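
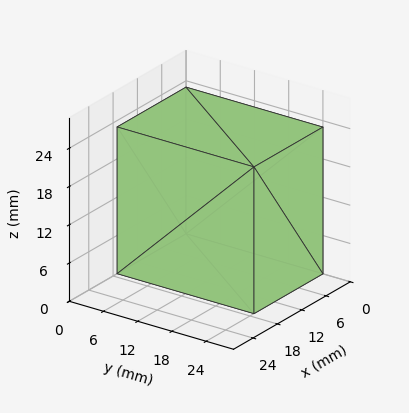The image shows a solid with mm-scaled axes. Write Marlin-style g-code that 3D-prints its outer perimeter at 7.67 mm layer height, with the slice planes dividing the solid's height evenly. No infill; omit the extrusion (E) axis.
Reading the render: the shape is a rectangular box, roughly 17 × 24 mm footprint and 23 mm tall (dimensions read to the nearest mm from the axis ticks). For the g-code, the solid's height is divided into equal slices at the stated Δz and each level perimeter traced with G1 moves after a G0 lift.

; perimeter-only toolpath
G21 ; units = mm
G90 ; absolute positioning
G28 ; home
; layer 1
G0 Z7.67
G0 X0.00 Y0.00
G1 X17.00 Y0.00
G1 X17.00 Y24.00
G1 X0.00 Y24.00
G1 X0.00 Y0.00
; layer 2
G0 Z15.33
G0 X0.00 Y0.00
G1 X17.00 Y0.00
G1 X17.00 Y24.00
G1 X0.00 Y24.00
G1 X0.00 Y0.00
; layer 3
G0 Z23.00
G0 X0.00 Y0.00
G1 X17.00 Y0.00
G1 X17.00 Y24.00
G1 X0.00 Y24.00
G1 X0.00 Y0.00
M2 ; end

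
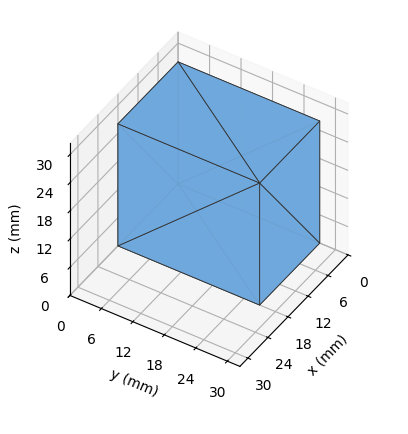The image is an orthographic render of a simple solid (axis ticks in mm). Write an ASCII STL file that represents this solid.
Reading the render: the shape is a rectangular box, roughly 18 × 27 mm footprint and 26 mm tall (dimensions read to the nearest mm from the axis ticks). For the STL, each face is triangulated and given an outward normal.

solid part
  facet normal 0.0000 0.0000 -1.0000
    outer loop
      vertex 18.00 27.00 0.00
      vertex 18.00 0.00 0.00
      vertex 0.00 0.00 0.00
    endloop
  endfacet
  facet normal 0.0000 0.0000 -1.0000
    outer loop
      vertex 0.00 27.00 0.00
      vertex 18.00 27.00 0.00
      vertex 0.00 0.00 0.00
    endloop
  endfacet
  facet normal 0.0000 0.0000 1.0000
    outer loop
      vertex 0.00 0.00 26.00
      vertex 18.00 0.00 26.00
      vertex 18.00 27.00 26.00
    endloop
  endfacet
  facet normal 0.0000 0.0000 1.0000
    outer loop
      vertex 0.00 0.00 26.00
      vertex 18.00 27.00 26.00
      vertex 0.00 27.00 26.00
    endloop
  endfacet
  facet normal 0.0000 -1.0000 0.0000
    outer loop
      vertex 0.00 0.00 0.00
      vertex 18.00 0.00 0.00
      vertex 18.00 0.00 26.00
    endloop
  endfacet
  facet normal 0.0000 -1.0000 0.0000
    outer loop
      vertex 0.00 0.00 0.00
      vertex 18.00 0.00 26.00
      vertex 0.00 0.00 26.00
    endloop
  endfacet
  facet normal 0.0000 1.0000 0.0000
    outer loop
      vertex 18.00 27.00 26.00
      vertex 18.00 27.00 0.00
      vertex 0.00 27.00 0.00
    endloop
  endfacet
  facet normal 0.0000 1.0000 0.0000
    outer loop
      vertex 0.00 27.00 26.00
      vertex 18.00 27.00 26.00
      vertex 0.00 27.00 0.00
    endloop
  endfacet
  facet normal -1.0000 0.0000 0.0000
    outer loop
      vertex 0.00 27.00 26.00
      vertex 0.00 27.00 0.00
      vertex 0.00 0.00 0.00
    endloop
  endfacet
  facet normal -1.0000 0.0000 0.0000
    outer loop
      vertex 0.00 0.00 26.00
      vertex 0.00 27.00 26.00
      vertex 0.00 0.00 0.00
    endloop
  endfacet
  facet normal 1.0000 0.0000 0.0000
    outer loop
      vertex 18.00 0.00 0.00
      vertex 18.00 27.00 0.00
      vertex 18.00 27.00 26.00
    endloop
  endfacet
  facet normal 1.0000 0.0000 0.0000
    outer loop
      vertex 18.00 0.00 0.00
      vertex 18.00 27.00 26.00
      vertex 18.00 0.00 26.00
    endloop
  endfacet
endsolid part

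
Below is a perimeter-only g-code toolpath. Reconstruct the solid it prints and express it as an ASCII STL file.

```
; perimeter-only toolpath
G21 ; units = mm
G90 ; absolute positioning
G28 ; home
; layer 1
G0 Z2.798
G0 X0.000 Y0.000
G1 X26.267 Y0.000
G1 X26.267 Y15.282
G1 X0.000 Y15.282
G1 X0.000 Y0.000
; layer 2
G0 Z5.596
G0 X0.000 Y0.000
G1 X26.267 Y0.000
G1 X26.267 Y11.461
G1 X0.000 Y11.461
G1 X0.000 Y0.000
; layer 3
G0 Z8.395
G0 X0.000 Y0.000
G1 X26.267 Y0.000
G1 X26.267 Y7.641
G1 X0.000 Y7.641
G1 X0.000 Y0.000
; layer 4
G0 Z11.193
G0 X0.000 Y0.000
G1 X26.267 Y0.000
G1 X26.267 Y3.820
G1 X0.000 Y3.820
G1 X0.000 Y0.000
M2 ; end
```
solid part
  facet normal 0.0000 0.0000 -1.0000
    outer loop
      vertex 26.267 19.102 0.000
      vertex 26.267 0.000 0.000
      vertex 0.000 0.000 0.000
    endloop
  endfacet
  facet normal 0.0000 0.0000 -1.0000
    outer loop
      vertex 0.000 19.102 0.000
      vertex 26.267 19.102 0.000
      vertex 0.000 0.000 0.000
    endloop
  endfacet
  facet normal 0.0000 -1.0000 0.0000
    outer loop
      vertex 0.000 0.000 0.000
      vertex 26.267 0.000 0.000
      vertex 26.267 0.000 13.991
    endloop
  endfacet
  facet normal 0.0000 -1.0000 0.0000
    outer loop
      vertex 0.000 0.000 0.000
      vertex 26.267 0.000 13.991
      vertex 0.000 0.000 13.991
    endloop
  endfacet
  facet normal 0.0000 0.5909 0.8067
    outer loop
      vertex 0.000 0.000 13.991
      vertex 26.267 0.000 13.991
      vertex 26.267 19.102 0.000
    endloop
  endfacet
  facet normal 0.0000 0.5909 0.8067
    outer loop
      vertex 0.000 0.000 13.991
      vertex 26.267 19.102 0.000
      vertex 0.000 19.102 0.000
    endloop
  endfacet
  facet normal -1.0000 0.0000 0.0000
    outer loop
      vertex 0.000 0.000 13.991
      vertex 0.000 19.102 0.000
      vertex 0.000 0.000 0.000
    endloop
  endfacet
  facet normal 1.0000 0.0000 0.0000
    outer loop
      vertex 26.267 0.000 0.000
      vertex 26.267 19.102 0.000
      vertex 26.267 0.000 13.991
    endloop
  endfacet
endsolid part

The G0 Z moves step by Δz≈2.798 mm. The G1 loops shrink linearly with z, so the solid tapers from its base footprint up to z≈14. Closing with a flat bottom cap and the tapered top and triangulating gives 8 facets — a wedge (ramp): 26.3 × 19.1 mm base, rising to 14 mm along the y=0 edge and sloping linearly to z=0 at y=19.1.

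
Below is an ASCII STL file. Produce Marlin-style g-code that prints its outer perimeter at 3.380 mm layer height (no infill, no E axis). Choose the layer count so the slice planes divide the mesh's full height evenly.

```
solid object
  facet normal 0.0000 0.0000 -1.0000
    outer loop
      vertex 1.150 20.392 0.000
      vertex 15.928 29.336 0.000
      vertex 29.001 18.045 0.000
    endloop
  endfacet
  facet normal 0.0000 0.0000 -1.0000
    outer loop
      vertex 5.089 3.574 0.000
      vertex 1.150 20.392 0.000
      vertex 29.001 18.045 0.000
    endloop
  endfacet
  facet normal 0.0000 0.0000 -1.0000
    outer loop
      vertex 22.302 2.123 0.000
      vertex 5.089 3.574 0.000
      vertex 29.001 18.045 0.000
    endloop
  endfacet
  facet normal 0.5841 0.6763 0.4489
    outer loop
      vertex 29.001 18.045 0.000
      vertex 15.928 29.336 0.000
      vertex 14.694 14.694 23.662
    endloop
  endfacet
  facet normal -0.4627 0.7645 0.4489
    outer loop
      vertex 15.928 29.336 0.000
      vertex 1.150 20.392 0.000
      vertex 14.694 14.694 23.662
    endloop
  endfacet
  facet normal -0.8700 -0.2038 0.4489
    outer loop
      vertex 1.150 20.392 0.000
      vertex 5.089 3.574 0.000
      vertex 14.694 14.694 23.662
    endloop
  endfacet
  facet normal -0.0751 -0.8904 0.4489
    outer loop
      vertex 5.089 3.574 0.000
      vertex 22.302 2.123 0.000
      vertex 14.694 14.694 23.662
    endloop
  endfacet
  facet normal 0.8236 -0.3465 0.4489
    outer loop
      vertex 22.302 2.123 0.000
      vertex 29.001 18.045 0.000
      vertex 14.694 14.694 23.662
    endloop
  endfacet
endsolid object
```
; perimeter-only toolpath
G21 ; units = mm
G90 ; absolute positioning
G28 ; home
; layer 1
G0 Z3.380
G0 X26.957 Y17.566
G1 X15.752 Y27.244
G1 X3.085 Y19.578
G1 X6.461 Y5.163
G1 X21.215 Y3.919
G1 X26.957 Y17.566
; layer 2
G0 Z6.761
G0 X24.913 Y17.088
G1 X15.575 Y25.153
G1 X5.020 Y18.764
G1 X7.833 Y6.751
G1 X20.128 Y5.715
G1 X24.913 Y17.088
; layer 3
G0 Z10.141
G0 X22.869 Y16.609
G1 X15.399 Y23.061
G1 X6.955 Y17.950
G1 X9.205 Y8.340
G1 X19.041 Y7.511
G1 X22.869 Y16.609
; layer 4
G0 Z13.521
G0 X20.826 Y16.130
G1 X15.223 Y20.969
G1 X8.889 Y17.136
G1 X10.578 Y9.928
G1 X17.955 Y9.306
G1 X20.826 Y16.130
; layer 5
G0 Z16.901
G0 X18.782 Y15.651
G1 X15.047 Y18.877
G1 X10.824 Y16.322
G1 X11.950 Y11.517
G1 X16.868 Y11.102
G1 X18.782 Y15.651
; layer 6
G0 Z20.282
G0 X16.738 Y15.173
G1 X14.870 Y16.786
G1 X12.759 Y15.508
G1 X13.322 Y13.105
G1 X15.781 Y12.898
G1 X16.738 Y15.173
M2 ; end

The solid is a regular 5-sided pyramid, base circumscribed radius ≈ 14.7 mm, apex at z ≈ 23.7 mm. Slicing at Δz = 3.380 mm — 7 equal slices spanning the solid's height, so layer i sits at z = i·h/7 — gives 6 non-empty perimeters. Each is a 5-segment closed polygon; G0 lifts to the layer z and rapids to the start vertex, then G1 traces the edges. The cross-section shrinks linearly with z (the slice at the apex is degenerate and omitted).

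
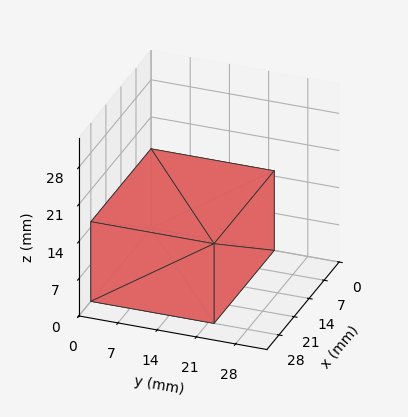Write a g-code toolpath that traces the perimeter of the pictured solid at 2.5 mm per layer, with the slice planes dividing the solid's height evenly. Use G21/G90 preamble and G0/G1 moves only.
Reading the render: the shape is a rectangular box, roughly 28 × 22 mm footprint and 15 mm tall (dimensions read to the nearest mm from the axis ticks). For the g-code, the solid's height is divided into equal slices at the stated Δz and each level perimeter traced with G1 moves after a G0 lift.

; perimeter-only toolpath
G21 ; units = mm
G90 ; absolute positioning
G28 ; home
; layer 1
G0 Z2.5
G0 X0.0 Y0.0
G1 X28.0 Y0.0
G1 X28.0 Y22.0
G1 X0.0 Y22.0
G1 X0.0 Y0.0
; layer 2
G0 Z5.0
G0 X0.0 Y0.0
G1 X28.0 Y0.0
G1 X28.0 Y22.0
G1 X0.0 Y22.0
G1 X0.0 Y0.0
; layer 3
G0 Z7.5
G0 X0.0 Y0.0
G1 X28.0 Y0.0
G1 X28.0 Y22.0
G1 X0.0 Y22.0
G1 X0.0 Y0.0
; layer 4
G0 Z10.0
G0 X0.0 Y0.0
G1 X28.0 Y0.0
G1 X28.0 Y22.0
G1 X0.0 Y22.0
G1 X0.0 Y0.0
; layer 5
G0 Z12.5
G0 X0.0 Y0.0
G1 X28.0 Y0.0
G1 X28.0 Y22.0
G1 X0.0 Y22.0
G1 X0.0 Y0.0
; layer 6
G0 Z15.0
G0 X0.0 Y0.0
G1 X28.0 Y0.0
G1 X28.0 Y22.0
G1 X0.0 Y22.0
G1 X0.0 Y0.0
M2 ; end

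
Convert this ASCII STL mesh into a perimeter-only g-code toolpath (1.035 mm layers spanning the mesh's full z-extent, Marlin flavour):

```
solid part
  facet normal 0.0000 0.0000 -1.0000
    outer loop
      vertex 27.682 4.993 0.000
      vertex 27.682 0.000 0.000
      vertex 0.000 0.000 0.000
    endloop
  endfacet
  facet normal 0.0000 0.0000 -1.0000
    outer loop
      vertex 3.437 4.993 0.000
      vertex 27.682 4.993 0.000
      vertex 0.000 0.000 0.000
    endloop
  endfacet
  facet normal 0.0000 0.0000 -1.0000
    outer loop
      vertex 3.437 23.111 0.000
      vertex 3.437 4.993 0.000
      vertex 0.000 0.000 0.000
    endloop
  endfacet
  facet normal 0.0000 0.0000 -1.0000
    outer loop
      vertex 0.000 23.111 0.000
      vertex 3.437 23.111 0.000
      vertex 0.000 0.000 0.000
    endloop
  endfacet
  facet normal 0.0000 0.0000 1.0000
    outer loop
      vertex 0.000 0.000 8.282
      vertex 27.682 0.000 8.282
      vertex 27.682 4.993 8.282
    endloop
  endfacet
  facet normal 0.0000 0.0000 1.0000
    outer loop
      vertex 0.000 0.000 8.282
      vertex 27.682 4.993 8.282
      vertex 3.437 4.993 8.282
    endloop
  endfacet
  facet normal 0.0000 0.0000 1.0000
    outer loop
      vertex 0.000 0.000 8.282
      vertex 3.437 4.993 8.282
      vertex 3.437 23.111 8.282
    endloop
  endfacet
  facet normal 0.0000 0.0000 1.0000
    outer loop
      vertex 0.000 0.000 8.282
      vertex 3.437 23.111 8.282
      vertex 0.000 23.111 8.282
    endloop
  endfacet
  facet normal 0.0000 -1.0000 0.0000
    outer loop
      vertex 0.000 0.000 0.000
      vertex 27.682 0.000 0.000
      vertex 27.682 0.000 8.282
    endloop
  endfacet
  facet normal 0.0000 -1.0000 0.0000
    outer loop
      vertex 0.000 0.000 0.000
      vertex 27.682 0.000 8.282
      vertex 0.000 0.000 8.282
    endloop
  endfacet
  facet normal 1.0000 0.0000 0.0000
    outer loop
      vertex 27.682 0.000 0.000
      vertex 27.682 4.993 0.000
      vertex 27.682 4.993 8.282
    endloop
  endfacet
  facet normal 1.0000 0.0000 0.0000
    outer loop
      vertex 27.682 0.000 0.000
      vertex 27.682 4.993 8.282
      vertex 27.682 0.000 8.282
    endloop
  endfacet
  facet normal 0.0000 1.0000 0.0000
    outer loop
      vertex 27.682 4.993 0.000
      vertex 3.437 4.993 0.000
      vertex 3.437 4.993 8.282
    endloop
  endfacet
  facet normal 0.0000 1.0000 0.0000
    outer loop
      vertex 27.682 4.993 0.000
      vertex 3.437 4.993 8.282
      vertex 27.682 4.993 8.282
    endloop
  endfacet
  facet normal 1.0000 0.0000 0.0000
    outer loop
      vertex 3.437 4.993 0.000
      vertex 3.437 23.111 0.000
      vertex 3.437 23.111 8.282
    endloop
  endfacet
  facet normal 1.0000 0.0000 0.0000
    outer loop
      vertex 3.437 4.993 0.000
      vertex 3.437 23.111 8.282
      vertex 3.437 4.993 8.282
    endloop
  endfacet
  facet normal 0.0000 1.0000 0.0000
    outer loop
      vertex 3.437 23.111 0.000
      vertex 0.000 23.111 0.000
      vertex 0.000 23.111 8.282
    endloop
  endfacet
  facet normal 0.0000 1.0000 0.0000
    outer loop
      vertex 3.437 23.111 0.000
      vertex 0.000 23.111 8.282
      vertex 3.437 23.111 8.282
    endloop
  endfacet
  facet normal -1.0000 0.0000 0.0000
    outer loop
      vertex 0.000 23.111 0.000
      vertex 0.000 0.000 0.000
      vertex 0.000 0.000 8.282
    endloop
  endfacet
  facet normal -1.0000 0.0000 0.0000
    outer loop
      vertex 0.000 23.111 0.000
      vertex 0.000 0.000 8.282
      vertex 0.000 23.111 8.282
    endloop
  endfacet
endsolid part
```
; perimeter-only toolpath
G21 ; units = mm
G90 ; absolute positioning
G28 ; home
; layer 1
G0 Z1.035
G0 X0.000 Y0.000
G1 X27.682 Y0.000
G1 X27.682 Y4.993
G1 X3.437 Y4.993
G1 X3.437 Y23.111
G1 X0.000 Y23.111
G1 X0.000 Y0.000
; layer 2
G0 Z2.071
G0 X0.000 Y0.000
G1 X27.682 Y0.000
G1 X27.682 Y4.993
G1 X3.437 Y4.993
G1 X3.437 Y23.111
G1 X0.000 Y23.111
G1 X0.000 Y0.000
; layer 3
G0 Z3.106
G0 X0.000 Y0.000
G1 X27.682 Y0.000
G1 X27.682 Y4.993
G1 X3.437 Y4.993
G1 X3.437 Y23.111
G1 X0.000 Y23.111
G1 X0.000 Y0.000
; layer 4
G0 Z4.141
G0 X0.000 Y0.000
G1 X27.682 Y0.000
G1 X27.682 Y4.993
G1 X3.437 Y4.993
G1 X3.437 Y23.111
G1 X0.000 Y23.111
G1 X0.000 Y0.000
; layer 5
G0 Z5.176
G0 X0.000 Y0.000
G1 X27.682 Y0.000
G1 X27.682 Y4.993
G1 X3.437 Y4.993
G1 X3.437 Y23.111
G1 X0.000 Y23.111
G1 X0.000 Y0.000
; layer 6
G0 Z6.212
G0 X0.000 Y0.000
G1 X27.682 Y0.000
G1 X27.682 Y4.993
G1 X3.437 Y4.993
G1 X3.437 Y23.111
G1 X0.000 Y23.111
G1 X0.000 Y0.000
; layer 7
G0 Z7.247
G0 X0.000 Y0.000
G1 X27.682 Y0.000
G1 X27.682 Y4.993
G1 X3.437 Y4.993
G1 X3.437 Y23.111
G1 X0.000 Y23.111
G1 X0.000 Y0.000
; layer 8
G0 Z8.282
G0 X0.000 Y0.000
G1 X27.682 Y0.000
G1 X27.682 Y4.993
G1 X3.437 Y4.993
G1 X3.437 Y23.111
G1 X0.000 Y23.111
G1 X0.000 Y0.000
M2 ; end

The solid is an L-shaped prism: outer 27.7 × 23.1 mm, arm thicknesses ≈ 4.99 mm (horizontal) and 3.44 mm (vertical), extruded 8.28 mm in z. Slicing at Δz = 1.035 mm — 8 equal slices spanning the solid's height, so layer i sits at z = i·h/8 — gives 8 non-empty perimeters. Each is a 6-segment closed polygon; G0 lifts to the layer z and rapids to the start vertex, then G1 traces the edges.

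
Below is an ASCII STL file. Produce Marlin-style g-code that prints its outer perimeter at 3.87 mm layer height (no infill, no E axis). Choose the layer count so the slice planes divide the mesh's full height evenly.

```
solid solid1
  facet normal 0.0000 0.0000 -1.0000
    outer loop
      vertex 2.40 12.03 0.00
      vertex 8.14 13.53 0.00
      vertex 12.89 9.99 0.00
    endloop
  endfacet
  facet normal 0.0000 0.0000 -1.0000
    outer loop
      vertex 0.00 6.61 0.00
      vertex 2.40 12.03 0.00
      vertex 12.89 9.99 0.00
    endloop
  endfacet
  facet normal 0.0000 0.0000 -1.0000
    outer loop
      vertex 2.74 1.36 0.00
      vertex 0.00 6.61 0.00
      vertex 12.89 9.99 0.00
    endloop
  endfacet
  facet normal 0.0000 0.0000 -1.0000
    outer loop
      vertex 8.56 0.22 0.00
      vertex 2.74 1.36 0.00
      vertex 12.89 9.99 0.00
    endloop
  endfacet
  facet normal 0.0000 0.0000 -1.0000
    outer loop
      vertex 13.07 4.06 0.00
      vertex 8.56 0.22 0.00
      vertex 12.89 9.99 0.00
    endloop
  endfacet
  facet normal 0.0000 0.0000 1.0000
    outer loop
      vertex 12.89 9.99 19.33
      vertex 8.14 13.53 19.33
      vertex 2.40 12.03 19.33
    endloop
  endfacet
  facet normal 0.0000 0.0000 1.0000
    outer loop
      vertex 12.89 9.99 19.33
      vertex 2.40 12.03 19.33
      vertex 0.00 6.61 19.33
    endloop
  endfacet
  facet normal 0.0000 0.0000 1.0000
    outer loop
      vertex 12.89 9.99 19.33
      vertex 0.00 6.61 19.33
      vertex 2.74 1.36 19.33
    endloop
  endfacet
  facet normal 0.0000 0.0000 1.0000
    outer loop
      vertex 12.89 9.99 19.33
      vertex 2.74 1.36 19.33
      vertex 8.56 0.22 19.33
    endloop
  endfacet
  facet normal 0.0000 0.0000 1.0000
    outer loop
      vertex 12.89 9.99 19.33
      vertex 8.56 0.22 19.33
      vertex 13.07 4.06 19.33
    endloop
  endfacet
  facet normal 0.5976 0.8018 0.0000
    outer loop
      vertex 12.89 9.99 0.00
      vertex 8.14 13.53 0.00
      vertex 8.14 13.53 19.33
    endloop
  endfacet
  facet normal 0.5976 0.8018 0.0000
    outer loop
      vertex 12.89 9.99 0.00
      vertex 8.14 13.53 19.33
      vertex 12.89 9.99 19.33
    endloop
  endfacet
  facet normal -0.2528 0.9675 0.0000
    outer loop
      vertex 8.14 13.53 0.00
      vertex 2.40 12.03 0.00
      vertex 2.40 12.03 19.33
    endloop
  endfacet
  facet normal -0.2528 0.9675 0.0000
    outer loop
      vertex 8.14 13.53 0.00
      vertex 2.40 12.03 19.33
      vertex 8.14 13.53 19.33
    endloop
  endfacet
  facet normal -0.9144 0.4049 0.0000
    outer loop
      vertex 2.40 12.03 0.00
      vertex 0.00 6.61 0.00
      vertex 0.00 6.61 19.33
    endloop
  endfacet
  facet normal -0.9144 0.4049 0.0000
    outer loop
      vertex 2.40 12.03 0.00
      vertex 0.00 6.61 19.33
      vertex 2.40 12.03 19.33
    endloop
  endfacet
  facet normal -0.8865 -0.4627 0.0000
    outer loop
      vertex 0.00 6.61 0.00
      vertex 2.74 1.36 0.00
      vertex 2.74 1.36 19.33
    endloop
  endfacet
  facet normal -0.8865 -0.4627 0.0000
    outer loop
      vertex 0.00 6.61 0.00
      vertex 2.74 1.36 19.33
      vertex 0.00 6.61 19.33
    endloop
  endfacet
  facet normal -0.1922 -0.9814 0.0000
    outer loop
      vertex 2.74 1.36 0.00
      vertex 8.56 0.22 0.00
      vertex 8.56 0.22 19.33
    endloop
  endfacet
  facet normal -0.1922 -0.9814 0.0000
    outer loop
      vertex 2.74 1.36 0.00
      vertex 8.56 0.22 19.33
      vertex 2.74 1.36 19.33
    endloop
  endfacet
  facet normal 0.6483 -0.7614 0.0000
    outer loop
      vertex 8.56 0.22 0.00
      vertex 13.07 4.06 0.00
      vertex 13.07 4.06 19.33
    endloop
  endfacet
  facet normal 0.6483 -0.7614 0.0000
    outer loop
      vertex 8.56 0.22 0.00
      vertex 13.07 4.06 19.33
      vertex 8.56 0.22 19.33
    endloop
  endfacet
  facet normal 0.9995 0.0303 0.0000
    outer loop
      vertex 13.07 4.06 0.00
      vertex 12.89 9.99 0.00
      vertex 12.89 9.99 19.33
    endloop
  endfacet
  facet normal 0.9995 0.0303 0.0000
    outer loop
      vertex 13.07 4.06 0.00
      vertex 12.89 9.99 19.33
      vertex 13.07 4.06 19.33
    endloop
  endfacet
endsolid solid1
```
; perimeter-only toolpath
G21 ; units = mm
G90 ; absolute positioning
G28 ; home
; layer 1
G0 Z3.87
G0 X12.89 Y9.99
G1 X8.14 Y13.53
G1 X2.40 Y12.03
G1 X0.00 Y6.61
G1 X2.74 Y1.36
G1 X8.56 Y0.22
G1 X13.07 Y4.06
G1 X12.89 Y9.99
; layer 2
G0 Z7.73
G0 X12.89 Y9.99
G1 X8.14 Y13.53
G1 X2.40 Y12.03
G1 X0.00 Y6.61
G1 X2.74 Y1.36
G1 X8.56 Y0.22
G1 X13.07 Y4.06
G1 X12.89 Y9.99
; layer 3
G0 Z11.60
G0 X12.89 Y9.99
G1 X8.14 Y13.53
G1 X2.40 Y12.03
G1 X0.00 Y6.61
G1 X2.74 Y1.36
G1 X8.56 Y0.22
G1 X13.07 Y4.06
G1 X12.89 Y9.99
; layer 4
G0 Z15.46
G0 X12.89 Y9.99
G1 X8.14 Y13.53
G1 X2.40 Y12.03
G1 X0.00 Y6.61
G1 X2.74 Y1.36
G1 X8.56 Y0.22
G1 X13.07 Y4.06
G1 X12.89 Y9.99
; layer 5
G0 Z19.33
G0 X12.89 Y9.99
G1 X8.14 Y13.53
G1 X2.40 Y12.03
G1 X0.00 Y6.61
G1 X2.74 Y1.36
G1 X8.56 Y0.22
G1 X13.07 Y4.06
G1 X12.89 Y9.99
M2 ; end

The solid is a regular 7-sided prism (a cylinder approximated with 7 flat sides), circumscribed radius ≈ 6.83 mm, height ≈ 19.3 mm. Slicing at Δz = 3.87 mm — 5 equal slices spanning the solid's height, so layer i sits at z = i·h/5 — gives 5 non-empty perimeters. Each is a 7-segment closed polygon; G0 lifts to the layer z and rapids to the start vertex, then G1 traces the edges.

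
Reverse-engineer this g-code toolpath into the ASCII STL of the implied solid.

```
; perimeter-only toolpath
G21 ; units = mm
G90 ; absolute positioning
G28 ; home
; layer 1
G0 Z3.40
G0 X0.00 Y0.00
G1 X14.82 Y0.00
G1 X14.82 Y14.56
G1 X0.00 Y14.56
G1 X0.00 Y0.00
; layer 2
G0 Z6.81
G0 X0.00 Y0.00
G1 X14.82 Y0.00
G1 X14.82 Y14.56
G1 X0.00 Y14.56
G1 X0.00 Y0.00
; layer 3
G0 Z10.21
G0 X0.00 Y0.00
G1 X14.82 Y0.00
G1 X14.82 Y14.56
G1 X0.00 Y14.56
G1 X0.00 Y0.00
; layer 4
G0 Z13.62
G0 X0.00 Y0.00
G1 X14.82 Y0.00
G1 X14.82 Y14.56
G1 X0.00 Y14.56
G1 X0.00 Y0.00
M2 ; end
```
solid part
  facet normal 0.0000 0.0000 -1.0000
    outer loop
      vertex 14.82 14.56 0.00
      vertex 14.82 0.00 0.00
      vertex 0.00 0.00 0.00
    endloop
  endfacet
  facet normal 0.0000 0.0000 -1.0000
    outer loop
      vertex 0.00 14.56 0.00
      vertex 14.82 14.56 0.00
      vertex 0.00 0.00 0.00
    endloop
  endfacet
  facet normal 0.0000 0.0000 1.0000
    outer loop
      vertex 0.00 0.00 13.62
      vertex 14.82 0.00 13.62
      vertex 14.82 14.56 13.62
    endloop
  endfacet
  facet normal 0.0000 0.0000 1.0000
    outer loop
      vertex 0.00 0.00 13.62
      vertex 14.82 14.56 13.62
      vertex 0.00 14.56 13.62
    endloop
  endfacet
  facet normal 0.0000 -1.0000 0.0000
    outer loop
      vertex 0.00 0.00 0.00
      vertex 14.82 0.00 0.00
      vertex 14.82 0.00 13.62
    endloop
  endfacet
  facet normal 0.0000 -1.0000 0.0000
    outer loop
      vertex 0.00 0.00 0.00
      vertex 14.82 0.00 13.62
      vertex 0.00 0.00 13.62
    endloop
  endfacet
  facet normal 0.0000 1.0000 0.0000
    outer loop
      vertex 14.82 14.56 13.62
      vertex 14.82 14.56 0.00
      vertex 0.00 14.56 0.00
    endloop
  endfacet
  facet normal 0.0000 1.0000 0.0000
    outer loop
      vertex 0.00 14.56 13.62
      vertex 14.82 14.56 13.62
      vertex 0.00 14.56 0.00
    endloop
  endfacet
  facet normal -1.0000 0.0000 0.0000
    outer loop
      vertex 0.00 14.56 13.62
      vertex 0.00 14.56 0.00
      vertex 0.00 0.00 0.00
    endloop
  endfacet
  facet normal -1.0000 0.0000 0.0000
    outer loop
      vertex 0.00 0.00 13.62
      vertex 0.00 14.56 13.62
      vertex 0.00 0.00 0.00
    endloop
  endfacet
  facet normal 1.0000 0.0000 0.0000
    outer loop
      vertex 14.82 0.00 0.00
      vertex 14.82 14.56 0.00
      vertex 14.82 14.56 13.62
    endloop
  endfacet
  facet normal 1.0000 0.0000 0.0000
    outer loop
      vertex 14.82 0.00 0.00
      vertex 14.82 14.56 13.62
      vertex 14.82 0.00 13.62
    endloop
  endfacet
endsolid part

The G0 Z moves step by Δz≈3.40 mm. Every layer's G1 loop is the same polygon, so the solid is a straight extrusion of it from z=0 to z≈13.6. Closing with flat bottom and top caps and triangulating gives 12 facets — a rectangular box, roughly 14.8 × 14.6 mm footprint and 13.6 mm tall.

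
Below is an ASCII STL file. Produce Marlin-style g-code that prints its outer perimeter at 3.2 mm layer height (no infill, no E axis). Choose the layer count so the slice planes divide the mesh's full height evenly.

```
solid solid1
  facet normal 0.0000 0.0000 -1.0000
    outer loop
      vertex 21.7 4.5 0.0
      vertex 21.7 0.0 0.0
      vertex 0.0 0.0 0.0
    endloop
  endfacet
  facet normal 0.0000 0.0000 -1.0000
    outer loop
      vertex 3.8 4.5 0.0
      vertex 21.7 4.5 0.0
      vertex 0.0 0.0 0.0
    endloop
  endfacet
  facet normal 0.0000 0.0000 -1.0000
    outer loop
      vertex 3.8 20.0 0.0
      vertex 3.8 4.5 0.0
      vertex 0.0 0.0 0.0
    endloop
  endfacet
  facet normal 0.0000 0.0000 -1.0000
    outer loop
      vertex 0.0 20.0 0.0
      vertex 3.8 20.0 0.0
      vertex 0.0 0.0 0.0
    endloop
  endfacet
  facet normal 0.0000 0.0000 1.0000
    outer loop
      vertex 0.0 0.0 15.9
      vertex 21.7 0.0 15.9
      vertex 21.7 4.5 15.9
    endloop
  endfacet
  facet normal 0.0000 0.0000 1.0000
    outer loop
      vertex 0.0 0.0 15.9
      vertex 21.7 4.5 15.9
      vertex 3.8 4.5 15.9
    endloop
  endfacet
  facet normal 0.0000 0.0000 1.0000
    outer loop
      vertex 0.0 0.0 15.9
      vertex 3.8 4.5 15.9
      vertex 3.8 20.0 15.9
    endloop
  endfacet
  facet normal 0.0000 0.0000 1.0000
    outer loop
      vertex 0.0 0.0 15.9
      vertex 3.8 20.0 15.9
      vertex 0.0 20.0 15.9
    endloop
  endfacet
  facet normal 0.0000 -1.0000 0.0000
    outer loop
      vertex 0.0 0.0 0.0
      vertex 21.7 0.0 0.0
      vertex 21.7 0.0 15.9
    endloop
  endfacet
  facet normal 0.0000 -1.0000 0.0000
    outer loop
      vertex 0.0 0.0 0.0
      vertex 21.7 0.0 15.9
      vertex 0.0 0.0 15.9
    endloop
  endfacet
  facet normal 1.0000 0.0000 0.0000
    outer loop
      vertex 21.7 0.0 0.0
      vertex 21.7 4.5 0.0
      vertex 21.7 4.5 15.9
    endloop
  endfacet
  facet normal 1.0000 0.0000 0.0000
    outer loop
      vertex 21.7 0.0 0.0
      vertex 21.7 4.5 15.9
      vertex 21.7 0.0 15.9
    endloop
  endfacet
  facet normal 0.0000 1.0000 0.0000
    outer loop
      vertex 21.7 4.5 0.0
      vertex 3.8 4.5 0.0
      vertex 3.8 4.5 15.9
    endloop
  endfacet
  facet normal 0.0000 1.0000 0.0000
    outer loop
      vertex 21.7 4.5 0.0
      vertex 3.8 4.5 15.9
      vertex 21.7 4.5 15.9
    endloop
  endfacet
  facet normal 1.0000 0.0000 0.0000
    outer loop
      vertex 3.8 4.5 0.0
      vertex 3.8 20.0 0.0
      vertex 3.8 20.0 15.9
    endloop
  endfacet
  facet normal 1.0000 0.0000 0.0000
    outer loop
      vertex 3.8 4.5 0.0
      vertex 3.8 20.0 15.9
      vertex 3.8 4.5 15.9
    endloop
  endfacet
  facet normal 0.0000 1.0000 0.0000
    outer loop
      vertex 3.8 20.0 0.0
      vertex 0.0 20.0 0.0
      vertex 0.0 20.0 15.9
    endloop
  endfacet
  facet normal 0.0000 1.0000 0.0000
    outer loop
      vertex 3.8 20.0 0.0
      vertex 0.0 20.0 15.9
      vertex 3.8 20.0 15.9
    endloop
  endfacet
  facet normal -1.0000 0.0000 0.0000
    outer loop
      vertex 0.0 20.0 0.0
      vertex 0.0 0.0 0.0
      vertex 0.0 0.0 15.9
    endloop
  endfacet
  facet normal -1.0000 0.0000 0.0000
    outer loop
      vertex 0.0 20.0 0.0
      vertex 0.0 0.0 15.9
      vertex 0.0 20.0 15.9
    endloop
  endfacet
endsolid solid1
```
; perimeter-only toolpath
G21 ; units = mm
G90 ; absolute positioning
G28 ; home
; layer 1
G0 Z3.2
G0 X0.0 Y0.0
G1 X21.7 Y0.0
G1 X21.7 Y4.5
G1 X3.8 Y4.5
G1 X3.8 Y20.0
G1 X0.0 Y20.0
G1 X0.0 Y0.0
; layer 2
G0 Z6.4
G0 X0.0 Y0.0
G1 X21.7 Y0.0
G1 X21.7 Y4.5
G1 X3.8 Y4.5
G1 X3.8 Y20.0
G1 X0.0 Y20.0
G1 X0.0 Y0.0
; layer 3
G0 Z9.5
G0 X0.0 Y0.0
G1 X21.7 Y0.0
G1 X21.7 Y4.5
G1 X3.8 Y4.5
G1 X3.8 Y20.0
G1 X0.0 Y20.0
G1 X0.0 Y0.0
; layer 4
G0 Z12.7
G0 X0.0 Y0.0
G1 X21.7 Y0.0
G1 X21.7 Y4.5
G1 X3.8 Y4.5
G1 X3.8 Y20.0
G1 X0.0 Y20.0
G1 X0.0 Y0.0
; layer 5
G0 Z15.9
G0 X0.0 Y0.0
G1 X21.7 Y0.0
G1 X21.7 Y4.5
G1 X3.8 Y4.5
G1 X3.8 Y20.0
G1 X0.0 Y20.0
G1 X0.0 Y0.0
M2 ; end

The solid is an L-shaped prism: outer 21.7 × 20 mm, arm thicknesses ≈ 4.5 mm (horizontal) and 3.8 mm (vertical), extruded 15.9 mm in z. Slicing at Δz = 3.2 mm — 5 equal slices spanning the solid's height, so layer i sits at z = i·h/5 — gives 5 non-empty perimeters. Each is a 6-segment closed polygon; G0 lifts to the layer z and rapids to the start vertex, then G1 traces the edges.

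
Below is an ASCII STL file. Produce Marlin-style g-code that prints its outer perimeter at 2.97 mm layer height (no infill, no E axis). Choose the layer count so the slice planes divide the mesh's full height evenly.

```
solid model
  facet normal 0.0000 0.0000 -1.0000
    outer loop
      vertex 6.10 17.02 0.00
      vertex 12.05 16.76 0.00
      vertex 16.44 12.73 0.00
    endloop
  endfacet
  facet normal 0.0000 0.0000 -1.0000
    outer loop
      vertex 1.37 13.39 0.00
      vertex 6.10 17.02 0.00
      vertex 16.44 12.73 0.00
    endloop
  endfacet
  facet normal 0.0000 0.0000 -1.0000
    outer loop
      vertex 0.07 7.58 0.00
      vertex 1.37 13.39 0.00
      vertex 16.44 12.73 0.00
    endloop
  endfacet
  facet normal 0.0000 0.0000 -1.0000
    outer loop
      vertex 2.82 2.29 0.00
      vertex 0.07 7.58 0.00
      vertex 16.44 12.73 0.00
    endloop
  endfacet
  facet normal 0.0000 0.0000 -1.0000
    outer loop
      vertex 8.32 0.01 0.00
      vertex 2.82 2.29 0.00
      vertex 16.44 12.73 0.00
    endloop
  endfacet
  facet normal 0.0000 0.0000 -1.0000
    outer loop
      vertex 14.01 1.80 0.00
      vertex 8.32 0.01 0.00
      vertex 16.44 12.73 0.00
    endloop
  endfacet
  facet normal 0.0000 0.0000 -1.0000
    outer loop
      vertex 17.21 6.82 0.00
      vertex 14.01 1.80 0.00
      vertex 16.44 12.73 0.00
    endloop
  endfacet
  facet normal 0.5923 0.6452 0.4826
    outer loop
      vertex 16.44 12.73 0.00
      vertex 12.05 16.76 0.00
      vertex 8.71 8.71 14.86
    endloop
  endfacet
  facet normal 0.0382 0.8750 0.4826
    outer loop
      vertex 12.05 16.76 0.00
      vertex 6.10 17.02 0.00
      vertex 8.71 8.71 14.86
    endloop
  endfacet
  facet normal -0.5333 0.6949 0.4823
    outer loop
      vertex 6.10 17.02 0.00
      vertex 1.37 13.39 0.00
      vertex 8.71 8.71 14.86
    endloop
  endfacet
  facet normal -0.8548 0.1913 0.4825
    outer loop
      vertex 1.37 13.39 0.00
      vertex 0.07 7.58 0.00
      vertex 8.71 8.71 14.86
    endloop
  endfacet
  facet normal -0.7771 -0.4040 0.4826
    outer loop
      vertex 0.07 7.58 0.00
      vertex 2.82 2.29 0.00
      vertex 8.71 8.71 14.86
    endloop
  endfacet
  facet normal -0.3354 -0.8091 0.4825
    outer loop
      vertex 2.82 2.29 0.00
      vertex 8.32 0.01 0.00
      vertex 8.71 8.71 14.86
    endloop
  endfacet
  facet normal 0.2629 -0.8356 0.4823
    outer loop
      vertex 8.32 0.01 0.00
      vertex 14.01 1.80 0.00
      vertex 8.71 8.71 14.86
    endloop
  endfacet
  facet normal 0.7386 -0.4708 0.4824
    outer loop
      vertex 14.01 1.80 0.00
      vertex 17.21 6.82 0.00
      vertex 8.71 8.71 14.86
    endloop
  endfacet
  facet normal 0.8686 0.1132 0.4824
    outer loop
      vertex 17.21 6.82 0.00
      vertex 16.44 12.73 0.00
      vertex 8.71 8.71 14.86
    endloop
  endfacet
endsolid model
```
; perimeter-only toolpath
G21 ; units = mm
G90 ; absolute positioning
G28 ; home
; layer 1
G0 Z2.97
G0 X14.89 Y11.93
G1 X11.38 Y15.15
G1 X6.62 Y15.36
G1 X2.84 Y12.45
G1 X1.80 Y7.81
G1 X4.00 Y3.57
G1 X8.40 Y1.75
G1 X12.95 Y3.18
G1 X15.51 Y7.20
G1 X14.89 Y11.93
; layer 2
G0 Z5.94
G0 X13.35 Y11.12
G1 X10.71 Y13.54
G1 X7.14 Y13.70
G1 X4.31 Y11.52
G1 X3.53 Y8.03
G1 X5.18 Y4.86
G1 X8.48 Y3.49
G1 X11.89 Y4.56
G1 X13.81 Y7.58
G1 X13.35 Y11.12
; layer 3
G0 Z8.92
G0 X11.80 Y10.32
G1 X10.05 Y11.93
G1 X7.67 Y12.03
G1 X5.77 Y10.58
G1 X5.25 Y8.26
G1 X6.35 Y6.14
G1 X8.55 Y5.23
G1 X10.83 Y5.95
G1 X12.11 Y7.95
G1 X11.80 Y10.32
; layer 4
G0 Z11.89
G0 X10.26 Y9.51
G1 X9.38 Y10.32
G1 X8.19 Y10.37
G1 X7.24 Y9.65
G1 X6.98 Y8.48
G1 X7.53 Y7.43
G1 X8.63 Y6.97
G1 X9.77 Y7.33
G1 X10.41 Y8.33
G1 X10.26 Y9.51
M2 ; end

The solid is a regular 9-sided pyramid, base circumscribed radius ≈ 8.71 mm, apex at z ≈ 14.9 mm. Slicing at Δz = 2.97 mm — 5 equal slices spanning the solid's height, so layer i sits at z = i·h/5 — gives 4 non-empty perimeters. Each is a 9-segment closed polygon; G0 lifts to the layer z and rapids to the start vertex, then G1 traces the edges. The cross-section shrinks linearly with z (the slice at the apex is degenerate and omitted).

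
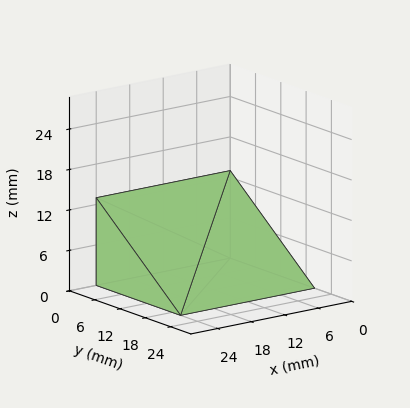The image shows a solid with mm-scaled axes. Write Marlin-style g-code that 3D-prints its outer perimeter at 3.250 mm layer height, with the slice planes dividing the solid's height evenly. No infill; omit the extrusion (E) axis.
Reading the render: the shape is a wedge (ramp): 24 × 20 mm base, rising to 13 mm along the y=0 edge and sloping linearly to z=0 at y=20 (dimensions read to the nearest mm from the axis ticks). For the g-code, the solid's height is divided into equal slices at the stated Δz and each level perimeter traced with G1 moves after a G0 lift.

; perimeter-only toolpath
G21 ; units = mm
G90 ; absolute positioning
G28 ; home
; layer 1
G0 Z3.250
G0 X0.000 Y0.000
G1 X24.000 Y0.000
G1 X24.000 Y15.000
G1 X0.000 Y15.000
G1 X0.000 Y0.000
; layer 2
G0 Z6.500
G0 X0.000 Y0.000
G1 X24.000 Y0.000
G1 X24.000 Y10.000
G1 X0.000 Y10.000
G1 X0.000 Y0.000
; layer 3
G0 Z9.750
G0 X0.000 Y0.000
G1 X24.000 Y0.000
G1 X24.000 Y5.000
G1 X0.000 Y5.000
G1 X0.000 Y0.000
M2 ; end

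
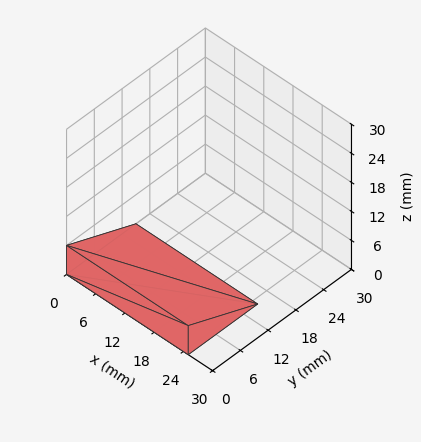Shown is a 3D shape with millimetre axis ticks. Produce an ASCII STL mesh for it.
Reading the render: the shape is a wedge (ramp): 25 × 15 mm base, rising to 6 mm along the y=0 edge and sloping linearly to z=0 at y=15 (dimensions read to the nearest mm from the axis ticks). For the STL, each face is triangulated and given an outward normal.

solid part
  facet normal 0.0000 0.0000 -1.0000
    outer loop
      vertex 25.000 15.000 0.000
      vertex 25.000 0.000 0.000
      vertex 0.000 0.000 0.000
    endloop
  endfacet
  facet normal 0.0000 0.0000 -1.0000
    outer loop
      vertex 0.000 15.000 0.000
      vertex 25.000 15.000 0.000
      vertex 0.000 0.000 0.000
    endloop
  endfacet
  facet normal 0.0000 -1.0000 0.0000
    outer loop
      vertex 0.000 0.000 0.000
      vertex 25.000 0.000 0.000
      vertex 25.000 0.000 6.000
    endloop
  endfacet
  facet normal 0.0000 -1.0000 0.0000
    outer loop
      vertex 0.000 0.000 0.000
      vertex 25.000 0.000 6.000
      vertex 0.000 0.000 6.000
    endloop
  endfacet
  facet normal 0.0000 0.3714 0.9285
    outer loop
      vertex 0.000 0.000 6.000
      vertex 25.000 0.000 6.000
      vertex 25.000 15.000 0.000
    endloop
  endfacet
  facet normal 0.0000 0.3714 0.9285
    outer loop
      vertex 0.000 0.000 6.000
      vertex 25.000 15.000 0.000
      vertex 0.000 15.000 0.000
    endloop
  endfacet
  facet normal -1.0000 0.0000 0.0000
    outer loop
      vertex 0.000 0.000 6.000
      vertex 0.000 15.000 0.000
      vertex 0.000 0.000 0.000
    endloop
  endfacet
  facet normal 1.0000 0.0000 0.0000
    outer loop
      vertex 25.000 0.000 0.000
      vertex 25.000 15.000 0.000
      vertex 25.000 0.000 6.000
    endloop
  endfacet
endsolid part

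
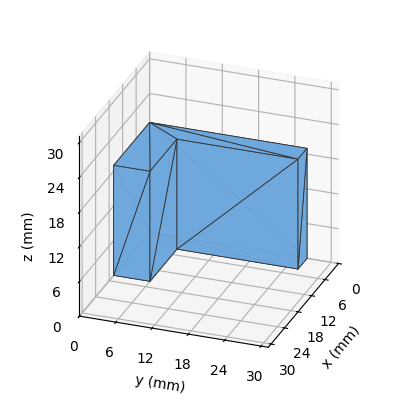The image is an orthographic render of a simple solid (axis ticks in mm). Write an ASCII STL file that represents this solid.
Reading the render: the shape is an L-shaped prism: outer 16 × 26 mm, arm thicknesses ≈ 6 mm (horizontal) and 4 mm (vertical), extruded 19 mm in z (dimensions read to the nearest mm from the axis ticks). For the STL, each face is triangulated and given an outward normal.

solid part
  facet normal 0.0000 0.0000 -1.0000
    outer loop
      vertex 16.0 6.0 0.0
      vertex 16.0 0.0 0.0
      vertex 0.0 0.0 0.0
    endloop
  endfacet
  facet normal 0.0000 0.0000 -1.0000
    outer loop
      vertex 4.0 6.0 0.0
      vertex 16.0 6.0 0.0
      vertex 0.0 0.0 0.0
    endloop
  endfacet
  facet normal 0.0000 0.0000 -1.0000
    outer loop
      vertex 4.0 26.0 0.0
      vertex 4.0 6.0 0.0
      vertex 0.0 0.0 0.0
    endloop
  endfacet
  facet normal 0.0000 0.0000 -1.0000
    outer loop
      vertex 0.0 26.0 0.0
      vertex 4.0 26.0 0.0
      vertex 0.0 0.0 0.0
    endloop
  endfacet
  facet normal 0.0000 0.0000 1.0000
    outer loop
      vertex 0.0 0.0 19.0
      vertex 16.0 0.0 19.0
      vertex 16.0 6.0 19.0
    endloop
  endfacet
  facet normal 0.0000 0.0000 1.0000
    outer loop
      vertex 0.0 0.0 19.0
      vertex 16.0 6.0 19.0
      vertex 4.0 6.0 19.0
    endloop
  endfacet
  facet normal 0.0000 0.0000 1.0000
    outer loop
      vertex 0.0 0.0 19.0
      vertex 4.0 6.0 19.0
      vertex 4.0 26.0 19.0
    endloop
  endfacet
  facet normal 0.0000 0.0000 1.0000
    outer loop
      vertex 0.0 0.0 19.0
      vertex 4.0 26.0 19.0
      vertex 0.0 26.0 19.0
    endloop
  endfacet
  facet normal 0.0000 -1.0000 0.0000
    outer loop
      vertex 0.0 0.0 0.0
      vertex 16.0 0.0 0.0
      vertex 16.0 0.0 19.0
    endloop
  endfacet
  facet normal 0.0000 -1.0000 0.0000
    outer loop
      vertex 0.0 0.0 0.0
      vertex 16.0 0.0 19.0
      vertex 0.0 0.0 19.0
    endloop
  endfacet
  facet normal 1.0000 0.0000 0.0000
    outer loop
      vertex 16.0 0.0 0.0
      vertex 16.0 6.0 0.0
      vertex 16.0 6.0 19.0
    endloop
  endfacet
  facet normal 1.0000 0.0000 0.0000
    outer loop
      vertex 16.0 0.0 0.0
      vertex 16.0 6.0 19.0
      vertex 16.0 0.0 19.0
    endloop
  endfacet
  facet normal 0.0000 1.0000 0.0000
    outer loop
      vertex 16.0 6.0 0.0
      vertex 4.0 6.0 0.0
      vertex 4.0 6.0 19.0
    endloop
  endfacet
  facet normal 0.0000 1.0000 0.0000
    outer loop
      vertex 16.0 6.0 0.0
      vertex 4.0 6.0 19.0
      vertex 16.0 6.0 19.0
    endloop
  endfacet
  facet normal 1.0000 0.0000 0.0000
    outer loop
      vertex 4.0 6.0 0.0
      vertex 4.0 26.0 0.0
      vertex 4.0 26.0 19.0
    endloop
  endfacet
  facet normal 1.0000 0.0000 0.0000
    outer loop
      vertex 4.0 6.0 0.0
      vertex 4.0 26.0 19.0
      vertex 4.0 6.0 19.0
    endloop
  endfacet
  facet normal 0.0000 1.0000 0.0000
    outer loop
      vertex 4.0 26.0 0.0
      vertex 0.0 26.0 0.0
      vertex 0.0 26.0 19.0
    endloop
  endfacet
  facet normal 0.0000 1.0000 0.0000
    outer loop
      vertex 4.0 26.0 0.0
      vertex 0.0 26.0 19.0
      vertex 4.0 26.0 19.0
    endloop
  endfacet
  facet normal -1.0000 0.0000 0.0000
    outer loop
      vertex 0.0 26.0 0.0
      vertex 0.0 0.0 0.0
      vertex 0.0 0.0 19.0
    endloop
  endfacet
  facet normal -1.0000 0.0000 0.0000
    outer loop
      vertex 0.0 26.0 0.0
      vertex 0.0 0.0 19.0
      vertex 0.0 26.0 19.0
    endloop
  endfacet
endsolid part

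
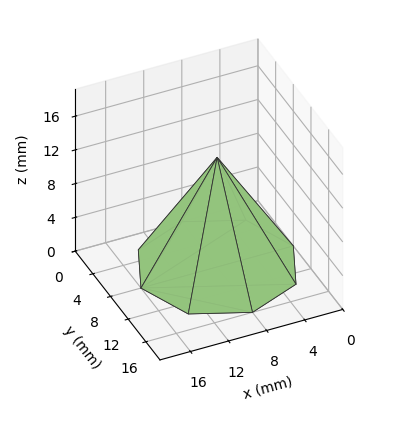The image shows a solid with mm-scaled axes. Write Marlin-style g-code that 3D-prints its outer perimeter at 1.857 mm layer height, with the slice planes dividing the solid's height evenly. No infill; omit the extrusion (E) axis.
Reading the render: the shape is a regular 8-sided pyramid, base circumscribed radius ≈ 8 mm, apex at z ≈ 13 mm (dimensions read to the nearest mm from the axis ticks). For the g-code, the solid's height is divided into equal slices at the stated Δz and each level perimeter traced with G1 moves after a G0 lift.

; perimeter-only toolpath
G21 ; units = mm
G90 ; absolute positioning
G28 ; home
; layer 1
G0 Z1.857
G0 X14.857 Y8.000
G1 X12.849 Y12.849
G1 X8.000 Y14.857
G1 X3.151 Y12.849
G1 X1.143 Y8.000
G1 X3.151 Y3.151
G1 X8.000 Y1.143
G1 X12.849 Y3.151
G1 X14.857 Y8.000
; layer 2
G0 Z3.714
G0 X13.714 Y8.000
G1 X12.041 Y12.041
G1 X8.000 Y13.714
G1 X3.959 Y12.041
G1 X2.286 Y8.000
G1 X3.959 Y3.959
G1 X8.000 Y2.286
G1 X12.041 Y3.959
G1 X13.714 Y8.000
; layer 3
G0 Z5.571
G0 X12.571 Y8.000
G1 X11.233 Y11.233
G1 X8.000 Y12.571
G1 X4.767 Y11.233
G1 X3.429 Y8.000
G1 X4.767 Y4.767
G1 X8.000 Y3.429
G1 X11.233 Y4.767
G1 X12.571 Y8.000
; layer 4
G0 Z7.429
G0 X11.429 Y8.000
G1 X10.424 Y10.424
G1 X8.000 Y11.429
G1 X5.576 Y10.424
G1 X4.571 Y8.000
G1 X5.576 Y5.576
G1 X8.000 Y4.571
G1 X10.424 Y5.576
G1 X11.429 Y8.000
; layer 5
G0 Z9.286
G0 X10.286 Y8.000
G1 X9.616 Y9.616
G1 X8.000 Y10.286
G1 X6.384 Y9.616
G1 X5.714 Y8.000
G1 X6.384 Y6.384
G1 X8.000 Y5.714
G1 X9.616 Y6.384
G1 X10.286 Y8.000
; layer 6
G0 Z11.143
G0 X9.143 Y8.000
G1 X8.808 Y8.808
G1 X8.000 Y9.143
G1 X7.192 Y8.808
G1 X6.857 Y8.000
G1 X7.192 Y7.192
G1 X8.000 Y6.857
G1 X8.808 Y7.192
G1 X9.143 Y8.000
M2 ; end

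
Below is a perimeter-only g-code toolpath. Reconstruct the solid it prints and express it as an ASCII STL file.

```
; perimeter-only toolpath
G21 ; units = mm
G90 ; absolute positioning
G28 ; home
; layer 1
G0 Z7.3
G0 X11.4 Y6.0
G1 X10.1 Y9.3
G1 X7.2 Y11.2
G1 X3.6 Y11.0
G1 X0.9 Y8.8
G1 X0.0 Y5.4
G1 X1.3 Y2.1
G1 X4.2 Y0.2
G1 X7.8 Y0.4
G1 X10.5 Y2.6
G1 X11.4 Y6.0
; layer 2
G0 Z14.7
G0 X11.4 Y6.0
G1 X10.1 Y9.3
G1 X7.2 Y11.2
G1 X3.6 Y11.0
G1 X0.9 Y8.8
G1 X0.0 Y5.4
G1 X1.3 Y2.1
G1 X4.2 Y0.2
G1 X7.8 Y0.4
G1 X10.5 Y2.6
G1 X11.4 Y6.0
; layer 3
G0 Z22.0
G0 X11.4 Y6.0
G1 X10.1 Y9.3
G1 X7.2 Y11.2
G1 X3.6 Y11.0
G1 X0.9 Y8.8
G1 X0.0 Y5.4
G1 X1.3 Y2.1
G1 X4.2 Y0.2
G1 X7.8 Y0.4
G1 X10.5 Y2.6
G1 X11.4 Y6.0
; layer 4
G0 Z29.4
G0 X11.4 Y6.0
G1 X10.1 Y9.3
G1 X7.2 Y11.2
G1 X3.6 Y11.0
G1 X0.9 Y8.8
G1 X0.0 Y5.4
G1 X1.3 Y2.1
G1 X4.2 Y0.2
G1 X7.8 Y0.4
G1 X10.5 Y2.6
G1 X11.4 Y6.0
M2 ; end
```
solid part
  facet normal 0.0000 0.0000 -1.0000
    outer loop
      vertex 7.2 11.2 0.0
      vertex 10.1 9.3 0.0
      vertex 11.4 6.0 0.0
    endloop
  endfacet
  facet normal 0.0000 0.0000 -1.0000
    outer loop
      vertex 3.6 11.0 0.0
      vertex 7.2 11.2 0.0
      vertex 11.4 6.0 0.0
    endloop
  endfacet
  facet normal 0.0000 0.0000 -1.0000
    outer loop
      vertex 0.9 8.8 0.0
      vertex 3.6 11.0 0.0
      vertex 11.4 6.0 0.0
    endloop
  endfacet
  facet normal 0.0000 0.0000 -1.0000
    outer loop
      vertex 0.0 5.4 0.0
      vertex 0.9 8.8 0.0
      vertex 11.4 6.0 0.0
    endloop
  endfacet
  facet normal 0.0000 0.0000 -1.0000
    outer loop
      vertex 1.3 2.1 0.0
      vertex 0.0 5.4 0.0
      vertex 11.4 6.0 0.0
    endloop
  endfacet
  facet normal 0.0000 0.0000 -1.0000
    outer loop
      vertex 4.2 0.2 0.0
      vertex 1.3 2.1 0.0
      vertex 11.4 6.0 0.0
    endloop
  endfacet
  facet normal 0.0000 0.0000 -1.0000
    outer loop
      vertex 7.8 0.4 0.0
      vertex 4.2 0.2 0.0
      vertex 11.4 6.0 0.0
    endloop
  endfacet
  facet normal 0.0000 0.0000 -1.0000
    outer loop
      vertex 10.5 2.6 0.0
      vertex 7.8 0.4 0.0
      vertex 11.4 6.0 0.0
    endloop
  endfacet
  facet normal 0.0000 0.0000 1.0000
    outer loop
      vertex 11.4 6.0 29.4
      vertex 10.1 9.3 29.4
      vertex 7.2 11.2 29.4
    endloop
  endfacet
  facet normal 0.0000 0.0000 1.0000
    outer loop
      vertex 11.4 6.0 29.4
      vertex 7.2 11.2 29.4
      vertex 3.6 11.0 29.4
    endloop
  endfacet
  facet normal 0.0000 0.0000 1.0000
    outer loop
      vertex 11.4 6.0 29.4
      vertex 3.6 11.0 29.4
      vertex 0.9 8.8 29.4
    endloop
  endfacet
  facet normal 0.0000 0.0000 1.0000
    outer loop
      vertex 11.4 6.0 29.4
      vertex 0.9 8.8 29.4
      vertex 0.0 5.4 29.4
    endloop
  endfacet
  facet normal 0.0000 0.0000 1.0000
    outer loop
      vertex 11.4 6.0 29.4
      vertex 0.0 5.4 29.4
      vertex 1.3 2.1 29.4
    endloop
  endfacet
  facet normal 0.0000 0.0000 1.0000
    outer loop
      vertex 11.4 6.0 29.4
      vertex 1.3 2.1 29.4
      vertex 4.2 0.2 29.4
    endloop
  endfacet
  facet normal 0.0000 0.0000 1.0000
    outer loop
      vertex 11.4 6.0 29.4
      vertex 4.2 0.2 29.4
      vertex 7.8 0.4 29.4
    endloop
  endfacet
  facet normal 0.0000 0.0000 1.0000
    outer loop
      vertex 11.4 6.0 29.4
      vertex 7.8 0.4 29.4
      vertex 10.5 2.6 29.4
    endloop
  endfacet
  facet normal 0.9304 0.3665 0.0000
    outer loop
      vertex 11.4 6.0 0.0
      vertex 10.1 9.3 0.0
      vertex 10.1 9.3 29.4
    endloop
  endfacet
  facet normal 0.9304 0.3665 0.0000
    outer loop
      vertex 11.4 6.0 0.0
      vertex 10.1 9.3 29.4
      vertex 11.4 6.0 29.4
    endloop
  endfacet
  facet normal 0.5480 0.8365 0.0000
    outer loop
      vertex 10.1 9.3 0.0
      vertex 7.2 11.2 0.0
      vertex 7.2 11.2 29.4
    endloop
  endfacet
  facet normal 0.5480 0.8365 0.0000
    outer loop
      vertex 10.1 9.3 0.0
      vertex 7.2 11.2 29.4
      vertex 10.1 9.3 29.4
    endloop
  endfacet
  facet normal -0.0555 0.9985 0.0000
    outer loop
      vertex 7.2 11.2 0.0
      vertex 3.6 11.0 0.0
      vertex 3.6 11.0 29.4
    endloop
  endfacet
  facet normal -0.0555 0.9985 0.0000
    outer loop
      vertex 7.2 11.2 0.0
      vertex 3.6 11.0 29.4
      vertex 7.2 11.2 29.4
    endloop
  endfacet
  facet normal -0.6317 0.7752 0.0000
    outer loop
      vertex 3.6 11.0 0.0
      vertex 0.9 8.8 0.0
      vertex 0.9 8.8 29.4
    endloop
  endfacet
  facet normal -0.6317 0.7752 0.0000
    outer loop
      vertex 3.6 11.0 0.0
      vertex 0.9 8.8 29.4
      vertex 3.6 11.0 29.4
    endloop
  endfacet
  facet normal -0.9667 0.2559 0.0000
    outer loop
      vertex 0.9 8.8 0.0
      vertex 0.0 5.4 0.0
      vertex 0.0 5.4 29.4
    endloop
  endfacet
  facet normal -0.9667 0.2559 0.0000
    outer loop
      vertex 0.9 8.8 0.0
      vertex 0.0 5.4 29.4
      vertex 0.9 8.8 29.4
    endloop
  endfacet
  facet normal -0.9304 -0.3665 0.0000
    outer loop
      vertex 0.0 5.4 0.0
      vertex 1.3 2.1 0.0
      vertex 1.3 2.1 29.4
    endloop
  endfacet
  facet normal -0.9304 -0.3665 0.0000
    outer loop
      vertex 0.0 5.4 0.0
      vertex 1.3 2.1 29.4
      vertex 0.0 5.4 29.4
    endloop
  endfacet
  facet normal -0.5480 -0.8365 0.0000
    outer loop
      vertex 1.3 2.1 0.0
      vertex 4.2 0.2 0.0
      vertex 4.2 0.2 29.4
    endloop
  endfacet
  facet normal -0.5480 -0.8365 0.0000
    outer loop
      vertex 1.3 2.1 0.0
      vertex 4.2 0.2 29.4
      vertex 1.3 2.1 29.4
    endloop
  endfacet
  facet normal 0.0555 -0.9985 0.0000
    outer loop
      vertex 4.2 0.2 0.0
      vertex 7.8 0.4 0.0
      vertex 7.8 0.4 29.4
    endloop
  endfacet
  facet normal 0.0555 -0.9985 0.0000
    outer loop
      vertex 4.2 0.2 0.0
      vertex 7.8 0.4 29.4
      vertex 4.2 0.2 29.4
    endloop
  endfacet
  facet normal 0.6317 -0.7752 0.0000
    outer loop
      vertex 7.8 0.4 0.0
      vertex 10.5 2.6 0.0
      vertex 10.5 2.6 29.4
    endloop
  endfacet
  facet normal 0.6317 -0.7752 0.0000
    outer loop
      vertex 7.8 0.4 0.0
      vertex 10.5 2.6 29.4
      vertex 7.8 0.4 29.4
    endloop
  endfacet
  facet normal 0.9667 -0.2559 0.0000
    outer loop
      vertex 10.5 2.6 0.0
      vertex 11.4 6.0 0.0
      vertex 11.4 6.0 29.4
    endloop
  endfacet
  facet normal 0.9667 -0.2559 0.0000
    outer loop
      vertex 10.5 2.6 0.0
      vertex 11.4 6.0 29.4
      vertex 10.5 2.6 29.4
    endloop
  endfacet
endsolid part

The G0 Z moves step by Δz≈7.3 mm. Every layer's G1 loop is the same polygon, so the solid is a straight extrusion of it from z=0 to z≈29.4. Closing with flat bottom and top caps and triangulating gives 36 facets — a regular 10-sided prism (a cylinder approximated with 10 flat sides), circumscribed radius ≈ 5.7 mm, height ≈ 29.4 mm.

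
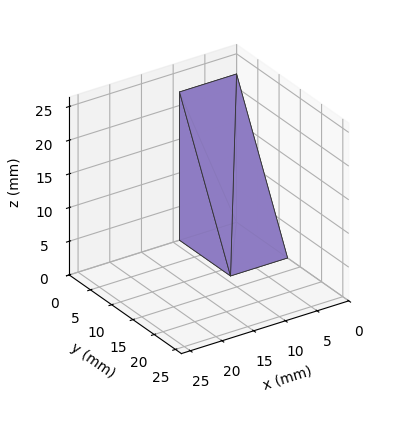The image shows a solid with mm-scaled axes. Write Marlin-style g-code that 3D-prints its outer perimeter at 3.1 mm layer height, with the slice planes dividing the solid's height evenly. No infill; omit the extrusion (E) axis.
Reading the render: the shape is a wedge (ramp): 9 × 12 mm base, rising to 22 mm along the y=0 edge and sloping linearly to z=0 at y=12 (dimensions read to the nearest mm from the axis ticks). For the g-code, the solid's height is divided into equal slices at the stated Δz and each level perimeter traced with G1 moves after a G0 lift.

; perimeter-only toolpath
G21 ; units = mm
G90 ; absolute positioning
G28 ; home
; layer 1
G0 Z3.1
G0 X0.0 Y0.0
G1 X9.0 Y0.0
G1 X9.0 Y10.3
G1 X0.0 Y10.3
G1 X0.0 Y0.0
; layer 2
G0 Z6.3
G0 X0.0 Y0.0
G1 X9.0 Y0.0
G1 X9.0 Y8.6
G1 X0.0 Y8.6
G1 X0.0 Y0.0
; layer 3
G0 Z9.4
G0 X0.0 Y0.0
G1 X9.0 Y0.0
G1 X9.0 Y6.9
G1 X0.0 Y6.9
G1 X0.0 Y0.0
; layer 4
G0 Z12.6
G0 X0.0 Y0.0
G1 X9.0 Y0.0
G1 X9.0 Y5.1
G1 X0.0 Y5.1
G1 X0.0 Y0.0
; layer 5
G0 Z15.7
G0 X0.0 Y0.0
G1 X9.0 Y0.0
G1 X9.0 Y3.4
G1 X0.0 Y3.4
G1 X0.0 Y0.0
; layer 6
G0 Z18.9
G0 X0.0 Y0.0
G1 X9.0 Y0.0
G1 X9.0 Y1.7
G1 X0.0 Y1.7
G1 X0.0 Y0.0
M2 ; end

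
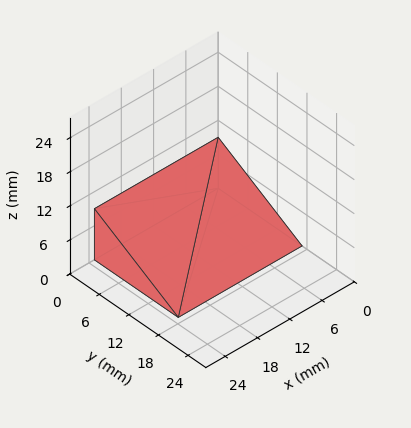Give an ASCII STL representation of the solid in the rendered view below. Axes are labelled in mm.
Reading the render: the shape is a wedge (ramp): 23 × 17 mm base, rising to 9 mm along the y=0 edge and sloping linearly to z=0 at y=17 (dimensions read to the nearest mm from the axis ticks). For the STL, each face is triangulated and given an outward normal.

solid part
  facet normal 0.0000 0.0000 -1.0000
    outer loop
      vertex 23.00 17.00 0.00
      vertex 23.00 0.00 0.00
      vertex 0.00 0.00 0.00
    endloop
  endfacet
  facet normal 0.0000 0.0000 -1.0000
    outer loop
      vertex 0.00 17.00 0.00
      vertex 23.00 17.00 0.00
      vertex 0.00 0.00 0.00
    endloop
  endfacet
  facet normal 0.0000 -1.0000 0.0000
    outer loop
      vertex 0.00 0.00 0.00
      vertex 23.00 0.00 0.00
      vertex 23.00 0.00 9.00
    endloop
  endfacet
  facet normal 0.0000 -1.0000 0.0000
    outer loop
      vertex 0.00 0.00 0.00
      vertex 23.00 0.00 9.00
      vertex 0.00 0.00 9.00
    endloop
  endfacet
  facet normal 0.0000 0.4679 0.8838
    outer loop
      vertex 0.00 0.00 9.00
      vertex 23.00 0.00 9.00
      vertex 23.00 17.00 0.00
    endloop
  endfacet
  facet normal 0.0000 0.4679 0.8838
    outer loop
      vertex 0.00 0.00 9.00
      vertex 23.00 17.00 0.00
      vertex 0.00 17.00 0.00
    endloop
  endfacet
  facet normal -1.0000 0.0000 0.0000
    outer loop
      vertex 0.00 0.00 9.00
      vertex 0.00 17.00 0.00
      vertex 0.00 0.00 0.00
    endloop
  endfacet
  facet normal 1.0000 0.0000 0.0000
    outer loop
      vertex 23.00 0.00 0.00
      vertex 23.00 17.00 0.00
      vertex 23.00 0.00 9.00
    endloop
  endfacet
endsolid part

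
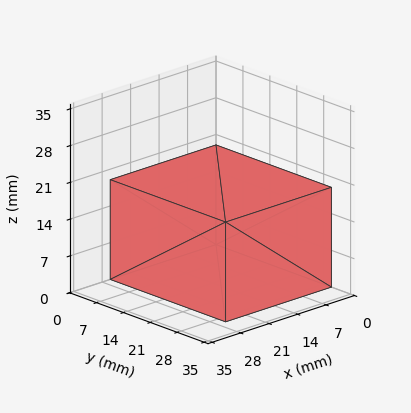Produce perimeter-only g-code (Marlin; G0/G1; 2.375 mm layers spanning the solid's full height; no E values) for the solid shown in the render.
Reading the render: the shape is a rectangular box, roughly 26 × 30 mm footprint and 19 mm tall (dimensions read to the nearest mm from the axis ticks). For the g-code, the solid's height is divided into equal slices at the stated Δz and each level perimeter traced with G1 moves after a G0 lift.

; perimeter-only toolpath
G21 ; units = mm
G90 ; absolute positioning
G28 ; home
; layer 1
G0 Z2.375
G0 X0.000 Y0.000
G1 X26.000 Y0.000
G1 X26.000 Y30.000
G1 X0.000 Y30.000
G1 X0.000 Y0.000
; layer 2
G0 Z4.750
G0 X0.000 Y0.000
G1 X26.000 Y0.000
G1 X26.000 Y30.000
G1 X0.000 Y30.000
G1 X0.000 Y0.000
; layer 3
G0 Z7.125
G0 X0.000 Y0.000
G1 X26.000 Y0.000
G1 X26.000 Y30.000
G1 X0.000 Y30.000
G1 X0.000 Y0.000
; layer 4
G0 Z9.500
G0 X0.000 Y0.000
G1 X26.000 Y0.000
G1 X26.000 Y30.000
G1 X0.000 Y30.000
G1 X0.000 Y0.000
; layer 5
G0 Z11.875
G0 X0.000 Y0.000
G1 X26.000 Y0.000
G1 X26.000 Y30.000
G1 X0.000 Y30.000
G1 X0.000 Y0.000
; layer 6
G0 Z14.250
G0 X0.000 Y0.000
G1 X26.000 Y0.000
G1 X26.000 Y30.000
G1 X0.000 Y30.000
G1 X0.000 Y0.000
; layer 7
G0 Z16.625
G0 X0.000 Y0.000
G1 X26.000 Y0.000
G1 X26.000 Y30.000
G1 X0.000 Y30.000
G1 X0.000 Y0.000
; layer 8
G0 Z19.000
G0 X0.000 Y0.000
G1 X26.000 Y0.000
G1 X26.000 Y30.000
G1 X0.000 Y30.000
G1 X0.000 Y0.000
M2 ; end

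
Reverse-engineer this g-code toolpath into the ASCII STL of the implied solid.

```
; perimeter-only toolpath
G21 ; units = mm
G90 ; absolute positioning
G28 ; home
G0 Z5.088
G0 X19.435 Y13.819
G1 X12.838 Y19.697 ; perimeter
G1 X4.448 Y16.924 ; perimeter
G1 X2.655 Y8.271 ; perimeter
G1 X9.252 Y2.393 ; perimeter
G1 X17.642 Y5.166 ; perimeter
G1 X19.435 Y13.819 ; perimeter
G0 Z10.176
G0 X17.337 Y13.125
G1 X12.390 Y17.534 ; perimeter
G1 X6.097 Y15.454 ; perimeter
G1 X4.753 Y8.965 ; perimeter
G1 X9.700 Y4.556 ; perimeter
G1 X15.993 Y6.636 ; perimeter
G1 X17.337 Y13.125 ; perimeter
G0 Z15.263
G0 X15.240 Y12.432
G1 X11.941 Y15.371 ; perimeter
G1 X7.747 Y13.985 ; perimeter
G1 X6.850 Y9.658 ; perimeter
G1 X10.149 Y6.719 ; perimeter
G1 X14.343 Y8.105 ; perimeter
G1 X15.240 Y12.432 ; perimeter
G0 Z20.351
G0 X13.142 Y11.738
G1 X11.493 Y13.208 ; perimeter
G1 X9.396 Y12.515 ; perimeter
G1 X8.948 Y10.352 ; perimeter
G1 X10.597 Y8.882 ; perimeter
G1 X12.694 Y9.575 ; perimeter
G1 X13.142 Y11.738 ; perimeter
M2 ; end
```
solid part
  facet normal 0.0000 0.0000 -1.0000
    outer loop
      vertex 2.799 18.394 0.000
      vertex 13.286 21.860 0.000
      vertex 21.532 14.512 0.000
    endloop
  endfacet
  facet normal 0.0000 0.0000 -1.0000
    outer loop
      vertex 0.558 7.578 0.000
      vertex 2.799 18.394 0.000
      vertex 21.532 14.512 0.000
    endloop
  endfacet
  facet normal 0.0000 0.0000 -1.0000
    outer loop
      vertex 8.804 0.230 0.000
      vertex 0.558 7.578 0.000
      vertex 21.532 14.512 0.000
    endloop
  endfacet
  facet normal 0.0000 0.0000 -1.0000
    outer loop
      vertex 19.291 3.696 0.000
      vertex 8.804 0.230 0.000
      vertex 21.532 14.512 0.000
    endloop
  endfacet
  facet normal 0.6227 0.6988 0.3520
    outer loop
      vertex 21.532 14.512 0.000
      vertex 13.286 21.860 0.000
      vertex 11.045 11.045 25.439
    endloop
  endfacet
  facet normal -0.2937 0.8887 0.3520
    outer loop
      vertex 13.286 21.860 0.000
      vertex 2.799 18.394 0.000
      vertex 11.045 11.045 25.439
    endloop
  endfacet
  facet normal -0.9165 0.1899 0.3520
    outer loop
      vertex 2.799 18.394 0.000
      vertex 0.558 7.578 0.000
      vertex 11.045 11.045 25.439
    endloop
  endfacet
  facet normal -0.6227 -0.6988 0.3520
    outer loop
      vertex 0.558 7.578 0.000
      vertex 8.804 0.230 0.000
      vertex 11.045 11.045 25.439
    endloop
  endfacet
  facet normal 0.2937 -0.8887 0.3520
    outer loop
      vertex 8.804 0.230 0.000
      vertex 19.291 3.696 0.000
      vertex 11.045 11.045 25.439
    endloop
  endfacet
  facet normal 0.9165 -0.1899 0.3520
    outer loop
      vertex 19.291 3.696 0.000
      vertex 21.532 14.512 0.000
      vertex 11.045 11.045 25.439
    endloop
  endfacet
endsolid part

The G0 Z moves step by Δz≈5.088 mm. The G1 loops shrink linearly with z, so the solid tapers from its base footprint up to z≈25.4. Closing with a flat bottom cap and the tapered top and triangulating gives 10 facets — a regular 6-sided pyramid, base circumscribed radius ≈ 11 mm, apex at z ≈ 25.4 mm.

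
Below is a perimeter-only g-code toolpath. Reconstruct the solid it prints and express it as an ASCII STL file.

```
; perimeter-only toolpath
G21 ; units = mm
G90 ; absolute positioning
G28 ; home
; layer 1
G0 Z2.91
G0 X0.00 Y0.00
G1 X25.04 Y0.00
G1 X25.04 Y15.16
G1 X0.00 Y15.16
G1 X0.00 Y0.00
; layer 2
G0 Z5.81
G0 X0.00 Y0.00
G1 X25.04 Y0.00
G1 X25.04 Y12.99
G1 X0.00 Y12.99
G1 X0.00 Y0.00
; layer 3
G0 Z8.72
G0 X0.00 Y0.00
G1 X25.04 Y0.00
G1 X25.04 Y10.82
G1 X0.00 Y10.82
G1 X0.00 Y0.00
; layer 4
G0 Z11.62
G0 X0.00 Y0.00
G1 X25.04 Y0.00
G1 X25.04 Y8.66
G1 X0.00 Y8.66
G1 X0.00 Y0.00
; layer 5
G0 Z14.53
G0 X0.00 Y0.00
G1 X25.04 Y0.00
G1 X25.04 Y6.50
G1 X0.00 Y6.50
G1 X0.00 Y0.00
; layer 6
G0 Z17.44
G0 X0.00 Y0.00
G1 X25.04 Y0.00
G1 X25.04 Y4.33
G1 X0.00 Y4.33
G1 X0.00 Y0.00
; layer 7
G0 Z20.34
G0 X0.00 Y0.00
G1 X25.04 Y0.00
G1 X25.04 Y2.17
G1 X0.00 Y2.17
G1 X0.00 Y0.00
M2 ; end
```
solid part
  facet normal 0.0000 0.0000 -1.0000
    outer loop
      vertex 25.04 17.32 0.00
      vertex 25.04 0.00 0.00
      vertex 0.00 0.00 0.00
    endloop
  endfacet
  facet normal 0.0000 0.0000 -1.0000
    outer loop
      vertex 0.00 17.32 0.00
      vertex 25.04 17.32 0.00
      vertex 0.00 0.00 0.00
    endloop
  endfacet
  facet normal 0.0000 -1.0000 0.0000
    outer loop
      vertex 0.00 0.00 0.00
      vertex 25.04 0.00 0.00
      vertex 25.04 0.00 23.25
    endloop
  endfacet
  facet normal 0.0000 -1.0000 0.0000
    outer loop
      vertex 0.00 0.00 0.00
      vertex 25.04 0.00 23.25
      vertex 0.00 0.00 23.25
    endloop
  endfacet
  facet normal 0.0000 0.8019 0.5974
    outer loop
      vertex 0.00 0.00 23.25
      vertex 25.04 0.00 23.25
      vertex 25.04 17.32 0.00
    endloop
  endfacet
  facet normal 0.0000 0.8019 0.5974
    outer loop
      vertex 0.00 0.00 23.25
      vertex 25.04 17.32 0.00
      vertex 0.00 17.32 0.00
    endloop
  endfacet
  facet normal -1.0000 0.0000 0.0000
    outer loop
      vertex 0.00 0.00 23.25
      vertex 0.00 17.32 0.00
      vertex 0.00 0.00 0.00
    endloop
  endfacet
  facet normal 1.0000 0.0000 0.0000
    outer loop
      vertex 25.04 0.00 0.00
      vertex 25.04 17.32 0.00
      vertex 25.04 0.00 23.25
    endloop
  endfacet
endsolid part

The G0 Z moves step by Δz≈2.91 mm. The G1 loops shrink linearly with z, so the solid tapers from its base footprint up to z≈23.2. Closing with a flat bottom cap and the tapered top and triangulating gives 8 facets — a wedge (ramp): 25 × 17.3 mm base, rising to 23.2 mm along the y=0 edge and sloping linearly to z=0 at y=17.3.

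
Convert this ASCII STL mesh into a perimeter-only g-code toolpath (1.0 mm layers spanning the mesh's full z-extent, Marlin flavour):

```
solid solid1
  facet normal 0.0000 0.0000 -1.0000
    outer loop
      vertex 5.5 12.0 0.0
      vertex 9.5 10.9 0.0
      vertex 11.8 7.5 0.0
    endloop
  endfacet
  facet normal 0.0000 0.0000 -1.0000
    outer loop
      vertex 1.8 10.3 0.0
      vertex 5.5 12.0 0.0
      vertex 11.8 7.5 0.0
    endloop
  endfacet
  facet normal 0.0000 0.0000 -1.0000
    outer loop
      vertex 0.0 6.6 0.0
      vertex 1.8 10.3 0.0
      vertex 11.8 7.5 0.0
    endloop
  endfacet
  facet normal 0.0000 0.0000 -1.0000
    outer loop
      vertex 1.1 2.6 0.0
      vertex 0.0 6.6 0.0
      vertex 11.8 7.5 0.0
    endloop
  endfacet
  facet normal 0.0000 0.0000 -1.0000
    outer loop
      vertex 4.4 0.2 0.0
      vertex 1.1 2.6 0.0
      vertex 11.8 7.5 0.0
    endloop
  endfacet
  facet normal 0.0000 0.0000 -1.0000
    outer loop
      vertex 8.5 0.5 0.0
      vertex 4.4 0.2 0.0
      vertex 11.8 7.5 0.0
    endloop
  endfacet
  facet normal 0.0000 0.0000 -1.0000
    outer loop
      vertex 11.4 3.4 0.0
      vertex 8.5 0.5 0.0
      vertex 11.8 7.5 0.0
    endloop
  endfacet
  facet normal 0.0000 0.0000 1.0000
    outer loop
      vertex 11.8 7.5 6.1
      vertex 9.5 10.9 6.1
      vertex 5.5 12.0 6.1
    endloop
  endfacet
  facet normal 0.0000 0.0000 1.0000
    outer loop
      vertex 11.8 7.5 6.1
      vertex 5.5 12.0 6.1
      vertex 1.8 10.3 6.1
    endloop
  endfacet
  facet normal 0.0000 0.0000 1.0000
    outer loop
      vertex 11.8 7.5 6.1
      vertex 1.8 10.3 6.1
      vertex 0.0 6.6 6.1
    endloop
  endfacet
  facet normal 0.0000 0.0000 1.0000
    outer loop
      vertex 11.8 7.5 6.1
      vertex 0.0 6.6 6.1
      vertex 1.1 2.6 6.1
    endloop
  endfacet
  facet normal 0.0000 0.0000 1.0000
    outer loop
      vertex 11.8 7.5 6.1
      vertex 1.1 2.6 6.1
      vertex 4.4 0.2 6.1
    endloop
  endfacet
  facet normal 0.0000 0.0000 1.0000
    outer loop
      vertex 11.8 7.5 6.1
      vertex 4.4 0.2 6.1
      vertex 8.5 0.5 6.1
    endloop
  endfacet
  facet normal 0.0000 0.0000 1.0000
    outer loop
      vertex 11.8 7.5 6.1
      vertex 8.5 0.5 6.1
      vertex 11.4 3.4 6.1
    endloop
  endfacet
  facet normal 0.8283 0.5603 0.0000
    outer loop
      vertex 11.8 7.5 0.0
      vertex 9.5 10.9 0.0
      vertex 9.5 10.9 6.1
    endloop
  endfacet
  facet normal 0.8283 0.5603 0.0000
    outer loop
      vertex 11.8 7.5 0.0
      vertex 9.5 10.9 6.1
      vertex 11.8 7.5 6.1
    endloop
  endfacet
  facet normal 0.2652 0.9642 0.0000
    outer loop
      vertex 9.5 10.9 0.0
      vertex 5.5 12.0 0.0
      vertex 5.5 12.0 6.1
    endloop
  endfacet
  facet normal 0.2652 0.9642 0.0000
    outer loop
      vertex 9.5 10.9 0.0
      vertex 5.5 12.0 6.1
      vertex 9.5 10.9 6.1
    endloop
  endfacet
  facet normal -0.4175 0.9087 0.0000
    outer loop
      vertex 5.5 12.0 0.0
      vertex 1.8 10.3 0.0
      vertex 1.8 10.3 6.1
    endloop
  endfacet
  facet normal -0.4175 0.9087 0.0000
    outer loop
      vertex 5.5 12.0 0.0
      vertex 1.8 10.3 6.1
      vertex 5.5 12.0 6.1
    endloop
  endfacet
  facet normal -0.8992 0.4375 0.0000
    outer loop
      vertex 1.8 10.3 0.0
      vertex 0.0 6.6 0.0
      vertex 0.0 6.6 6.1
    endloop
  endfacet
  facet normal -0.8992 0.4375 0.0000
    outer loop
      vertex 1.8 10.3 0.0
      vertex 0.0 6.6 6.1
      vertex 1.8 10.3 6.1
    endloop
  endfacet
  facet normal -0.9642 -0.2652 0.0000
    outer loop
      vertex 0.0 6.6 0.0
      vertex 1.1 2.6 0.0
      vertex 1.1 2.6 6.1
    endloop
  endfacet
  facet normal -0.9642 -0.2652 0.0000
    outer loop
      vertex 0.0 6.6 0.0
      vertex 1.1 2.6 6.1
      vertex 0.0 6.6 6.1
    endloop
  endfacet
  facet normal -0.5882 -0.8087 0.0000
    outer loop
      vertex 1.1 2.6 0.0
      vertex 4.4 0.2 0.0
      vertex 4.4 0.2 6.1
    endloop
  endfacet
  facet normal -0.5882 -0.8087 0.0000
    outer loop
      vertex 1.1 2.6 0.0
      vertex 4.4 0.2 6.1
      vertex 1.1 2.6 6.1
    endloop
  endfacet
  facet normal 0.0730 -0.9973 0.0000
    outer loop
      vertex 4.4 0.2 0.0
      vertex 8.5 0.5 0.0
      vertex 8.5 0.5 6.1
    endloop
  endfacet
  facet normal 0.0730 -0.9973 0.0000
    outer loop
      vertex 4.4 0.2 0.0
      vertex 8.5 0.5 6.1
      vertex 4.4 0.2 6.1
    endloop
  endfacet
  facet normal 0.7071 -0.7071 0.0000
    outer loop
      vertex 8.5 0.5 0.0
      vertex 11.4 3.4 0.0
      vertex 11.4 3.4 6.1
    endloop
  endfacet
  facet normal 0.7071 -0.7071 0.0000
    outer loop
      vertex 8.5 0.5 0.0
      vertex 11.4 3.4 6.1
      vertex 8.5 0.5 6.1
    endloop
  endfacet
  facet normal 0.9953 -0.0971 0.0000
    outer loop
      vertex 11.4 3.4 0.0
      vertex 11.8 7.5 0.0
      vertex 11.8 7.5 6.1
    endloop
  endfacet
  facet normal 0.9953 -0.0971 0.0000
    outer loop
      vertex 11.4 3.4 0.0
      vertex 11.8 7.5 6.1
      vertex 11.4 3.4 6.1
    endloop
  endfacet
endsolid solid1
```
; perimeter-only toolpath
G21 ; units = mm
G90 ; absolute positioning
G28 ; home
; layer 1
G0 Z1.0
G0 X11.8 Y7.5
G1 X9.5 Y10.9
G1 X5.5 Y12.0
G1 X1.8 Y10.3
G1 X0.0 Y6.6
G1 X1.1 Y2.6
G1 X4.4 Y0.2
G1 X8.5 Y0.5
G1 X11.4 Y3.4
G1 X11.8 Y7.5
; layer 2
G0 Z2.0
G0 X11.8 Y7.5
G1 X9.5 Y10.9
G1 X5.5 Y12.0
G1 X1.8 Y10.3
G1 X0.0 Y6.6
G1 X1.1 Y2.6
G1 X4.4 Y0.2
G1 X8.5 Y0.5
G1 X11.4 Y3.4
G1 X11.8 Y7.5
; layer 3
G0 Z3.0
G0 X11.8 Y7.5
G1 X9.5 Y10.9
G1 X5.5 Y12.0
G1 X1.8 Y10.3
G1 X0.0 Y6.6
G1 X1.1 Y2.6
G1 X4.4 Y0.2
G1 X8.5 Y0.5
G1 X11.4 Y3.4
G1 X11.8 Y7.5
; layer 4
G0 Z4.1
G0 X11.8 Y7.5
G1 X9.5 Y10.9
G1 X5.5 Y12.0
G1 X1.8 Y10.3
G1 X0.0 Y6.6
G1 X1.1 Y2.6
G1 X4.4 Y0.2
G1 X8.5 Y0.5
G1 X11.4 Y3.4
G1 X11.8 Y7.5
; layer 5
G0 Z5.1
G0 X11.8 Y7.5
G1 X9.5 Y10.9
G1 X5.5 Y12.0
G1 X1.8 Y10.3
G1 X0.0 Y6.6
G1 X1.1 Y2.6
G1 X4.4 Y0.2
G1 X8.5 Y0.5
G1 X11.4 Y3.4
G1 X11.8 Y7.5
; layer 6
G0 Z6.1
G0 X11.8 Y7.5
G1 X9.5 Y10.9
G1 X5.5 Y12.0
G1 X1.8 Y10.3
G1 X0.0 Y6.6
G1 X1.1 Y2.6
G1 X4.4 Y0.2
G1 X8.5 Y0.5
G1 X11.4 Y3.4
G1 X11.8 Y7.5
M2 ; end

The solid is a regular 9-sided prism (a cylinder approximated with 9 flat sides), circumscribed radius ≈ 6 mm, height ≈ 6.1 mm. Slicing at Δz = 1.0 mm — 6 equal slices spanning the solid's height, so layer i sits at z = i·h/6 — gives 6 non-empty perimeters. Each is a 9-segment closed polygon; G0 lifts to the layer z and rapids to the start vertex, then G1 traces the edges.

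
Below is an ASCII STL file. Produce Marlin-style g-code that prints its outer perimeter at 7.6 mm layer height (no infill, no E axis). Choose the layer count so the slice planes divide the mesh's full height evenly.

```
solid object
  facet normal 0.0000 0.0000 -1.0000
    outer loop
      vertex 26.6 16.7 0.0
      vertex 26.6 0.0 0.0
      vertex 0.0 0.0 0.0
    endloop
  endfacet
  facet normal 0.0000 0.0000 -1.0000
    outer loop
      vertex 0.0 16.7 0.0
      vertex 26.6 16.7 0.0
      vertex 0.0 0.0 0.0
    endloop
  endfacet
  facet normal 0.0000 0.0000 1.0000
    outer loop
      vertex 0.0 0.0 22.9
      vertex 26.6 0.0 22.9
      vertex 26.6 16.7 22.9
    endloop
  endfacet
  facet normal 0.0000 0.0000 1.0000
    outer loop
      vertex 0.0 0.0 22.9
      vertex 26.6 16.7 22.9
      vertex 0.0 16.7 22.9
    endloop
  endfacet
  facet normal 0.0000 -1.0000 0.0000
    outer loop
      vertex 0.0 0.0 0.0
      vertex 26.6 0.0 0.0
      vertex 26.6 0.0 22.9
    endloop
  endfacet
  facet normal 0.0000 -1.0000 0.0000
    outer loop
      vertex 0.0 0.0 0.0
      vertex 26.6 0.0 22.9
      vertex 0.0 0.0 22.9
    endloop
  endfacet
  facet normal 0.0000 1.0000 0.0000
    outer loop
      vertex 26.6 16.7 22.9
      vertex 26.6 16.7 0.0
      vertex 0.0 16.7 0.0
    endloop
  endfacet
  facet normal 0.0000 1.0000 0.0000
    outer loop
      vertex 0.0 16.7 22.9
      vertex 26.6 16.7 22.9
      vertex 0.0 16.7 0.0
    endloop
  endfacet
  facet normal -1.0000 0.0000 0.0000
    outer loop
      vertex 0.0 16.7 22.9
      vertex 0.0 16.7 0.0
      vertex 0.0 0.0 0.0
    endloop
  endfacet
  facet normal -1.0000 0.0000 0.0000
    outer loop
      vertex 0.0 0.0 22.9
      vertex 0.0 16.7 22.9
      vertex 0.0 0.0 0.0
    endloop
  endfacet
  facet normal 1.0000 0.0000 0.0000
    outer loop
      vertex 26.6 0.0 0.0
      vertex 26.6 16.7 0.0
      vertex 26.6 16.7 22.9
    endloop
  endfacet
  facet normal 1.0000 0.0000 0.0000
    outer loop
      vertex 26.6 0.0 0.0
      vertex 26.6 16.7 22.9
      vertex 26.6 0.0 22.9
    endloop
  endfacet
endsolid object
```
; perimeter-only toolpath
G21 ; units = mm
G90 ; absolute positioning
G28 ; home
; layer 1
G0 Z7.6
G0 X0.0 Y0.0
G1 X26.6 Y0.0
G1 X26.6 Y16.7
G1 X0.0 Y16.7
G1 X0.0 Y0.0
; layer 2
G0 Z15.3
G0 X0.0 Y0.0
G1 X26.6 Y0.0
G1 X26.6 Y16.7
G1 X0.0 Y16.7
G1 X0.0 Y0.0
; layer 3
G0 Z22.9
G0 X0.0 Y0.0
G1 X26.6 Y0.0
G1 X26.6 Y16.7
G1 X0.0 Y16.7
G1 X0.0 Y0.0
M2 ; end

The solid is a rectangular box, roughly 26.6 × 16.7 mm footprint and 22.9 mm tall. Slicing at Δz = 7.6 mm — 3 equal slices spanning the solid's height, so layer i sits at z = i·h/3 — gives 3 non-empty perimeters. Each is a 4-segment closed polygon; G0 lifts to the layer z and rapids to the start vertex, then G1 traces the edges.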